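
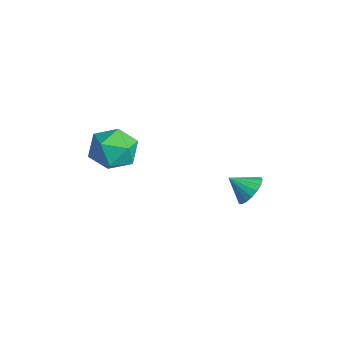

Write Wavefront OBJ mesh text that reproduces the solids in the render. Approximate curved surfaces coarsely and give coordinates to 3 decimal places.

v 4.209 1.836 -2.615
v 4.691 2.116 -1.92
v 3.611 1.004 -1.865
v 4.374 2.353 -1.909
v 4.024 2.488 -2.037
v 3.712 2.494 -2.28
v 3.497 2.37 -2.589
v 3.424 2.14 -2.903
v 3.506 1.85 -3.16
v 3.727 1.557 -3.309
v 4.044 1.32 -3.32
v 4.393 1.185 -3.192
v 4.706 1.179 -2.949
v 4.921 1.303 -2.64
v 4.994 1.533 -2.326
v 4.912 1.823 -2.069
v 1.465 -3.186 -0.322
v 1.927 -2.743 0.765
v 1.753 -5.097 0.335
v 2.215 -4.654 1.422
v 0.99 -4.514 1.154
v 0.812 -3.333 0.748
v 2.868 -4.507 0.352
v 2.69 -3.326 -0.054
v 2.794 -3.559 1.182
v 1.634 -3.563 1.677
v 2.046 -4.277 -0.577
v 0.886 -4.281 -0.082
f 2 1 4
f 2 4 3
f 4 1 5
f 4 5 3
f 5 1 6
f 5 6 3
f 6 1 7
f 6 7 3
f 7 1 8
f 7 8 3
f 8 1 9
f 8 9 3
f 9 1 10
f 9 10 3
f 10 1 11
f 10 11 3
f 11 1 12
f 11 12 3
f 12 1 13
f 12 13 3
f 13 1 14
f 13 14 3
f 14 1 15
f 14 15 3
f 15 1 16
f 15 16 3
f 16 1 2
f 16 2 3
f 17 28 22
f 17 22 18
f 17 18 24
f 17 24 27
f 17 27 28
f 18 22 26
f 22 28 21
f 28 27 19
f 27 24 23
f 24 18 25
f 20 26 21
f 20 21 19
f 20 19 23
f 20 23 25
f 20 25 26
f 21 26 22
f 19 21 28
f 23 19 27
f 25 23 24
f 26 25 18



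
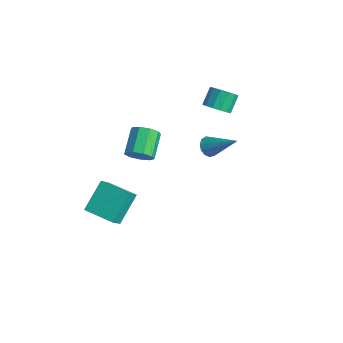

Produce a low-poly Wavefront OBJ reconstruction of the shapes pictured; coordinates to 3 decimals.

v -1.155 -2.067 1.832
v -0.59 -1.74 2.083
v -1.419 -0.886 2.839
v -1.985 -1.213 2.588
v -0.737 -1.527 1.681
v -1.566 -0.673 2.437
v -1.08 -1.566 1.349
v -1.909 -0.712 2.105
v -1.458 -1.84 1.243
v -2.287 -0.986 1.999
v -1.695 -2.22 1.413
v -2.524 -1.366 2.169
v -1.679 -2.528 1.779
v -2.508 -1.674 2.535
v -1.418 -2.621 2.17
v -2.247 -1.767 2.926
v -1.034 -2.454 2.402
v -1.864 -1.6 3.158
v -0.707 -2.106 2.368
v -1.536 -1.252 3.124
v -4.025 -3.014 -4.135
v -3.67 -3.589 -3.439
v -4.488 -1.82 -2.913
v -4.133 -2.395 -2.217
v -2.587 -2.305 -4.283
v -2.232 -2.88 -3.587
v -3.05 -1.111 -3.061
v -2.695 -1.686 -2.365
v -0.05 0.928 1.921
v 0.283 1.009 1.478
v 1.25 1.572 3.019
v 0.119 1.276 1.516
v -0.099 1.433 1.682
v -0.301 1.429 1.924
v -0.424 1.266 2.165
v -0.428 0.996 2.328
v -0.313 0.705 2.362
v -0.114 0.484 2.256
v 0.105 0.404 2.043
v 0.275 0.491 1.792
v 0.341 0.717 1.581
v -2.218 2.747 2.188
v -1.673 3.17 2.072
v -1.997 3.797 2.836
v -2.542 3.373 2.952
v -1.966 3.3 1.841
v -2.29 3.927 2.605
v -2.339 3.254 1.721
v -2.663 3.881 2.485
v -2.673 3.047 1.749
v -2.997 3.673 2.513
v -2.863 2.744 1.916
v -3.187 3.371 2.68
v -2.848 2.443 2.17
v -3.172 3.069 2.934
v -2.633 2.238 2.429
v -2.957 2.864 3.193
v -2.286 2.194 2.612
v -2.611 2.821 3.376
v -1.918 2.326 2.66
v -2.242 2.953 3.424
v -1.645 2.592 2.558
v -1.969 3.218 3.322
v -1.553 2.906 2.339
v -1.877 3.533 3.103
f 2 1 5
f 2 5 3
f 3 5 6
f 3 6 4
f 5 1 7
f 5 7 6
f 6 7 8
f 6 8 4
f 7 1 9
f 7 9 8
f 8 9 10
f 8 10 4
f 9 1 11
f 9 11 10
f 10 11 12
f 10 12 4
f 11 1 13
f 11 13 12
f 12 13 14
f 12 14 4
f 13 1 15
f 13 15 14
f 14 15 16
f 14 16 4
f 15 1 17
f 15 17 16
f 16 17 18
f 16 18 4
f 17 1 19
f 17 19 18
f 18 19 20
f 18 20 4
f 19 1 2
f 19 2 20
f 20 2 3
f 20 3 4
f 22 24 21
f 25 22 21
f 21 24 23
f 23 25 21
f 22 28 24
f 26 22 25
f 26 28 22
f 24 28 23
f 27 25 23
f 23 28 27
f 27 26 25
f 28 26 27
f 30 29 32
f 30 32 31
f 32 29 33
f 32 33 31
f 33 29 34
f 33 34 31
f 34 29 35
f 34 35 31
f 35 29 36
f 35 36 31
f 36 29 37
f 36 37 31
f 37 29 38
f 37 38 31
f 38 29 39
f 38 39 31
f 39 29 40
f 39 40 31
f 40 29 41
f 40 41 31
f 41 29 30
f 41 30 31
f 43 42 46
f 43 46 44
f 44 46 47
f 44 47 45
f 46 42 48
f 46 48 47
f 47 48 49
f 47 49 45
f 48 42 50
f 48 50 49
f 49 50 51
f 49 51 45
f 50 42 52
f 50 52 51
f 51 52 53
f 51 53 45
f 52 42 54
f 52 54 53
f 53 54 55
f 53 55 45
f 54 42 56
f 54 56 55
f 55 56 57
f 55 57 45
f 56 42 58
f 56 58 57
f 57 58 59
f 57 59 45
f 58 42 60
f 58 60 59
f 59 60 61
f 59 61 45
f 60 42 62
f 60 62 61
f 61 62 63
f 61 63 45
f 62 42 64
f 62 64 63
f 63 64 65
f 63 65 45
f 64 42 43
f 64 43 65
f 65 43 44
f 65 44 45



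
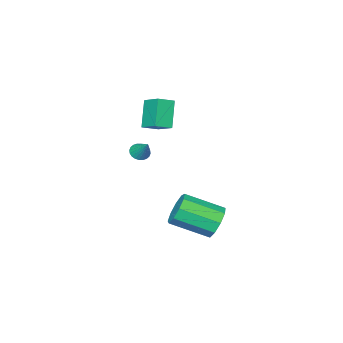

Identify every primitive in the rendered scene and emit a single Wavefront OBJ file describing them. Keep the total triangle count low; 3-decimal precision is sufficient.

v 1.19 2.72 -3.507
v 1.852 2.924 -4.128
v 3.092 1.504 -3.274
v 2.43 1.3 -2.653
v 1.917 3.291 -3.613
v 3.156 1.871 -2.758
v 1.642 3.391 -3.048
v 2.881 1.97 -2.193
v 1.155 3.177 -2.698
v 2.395 1.756 -1.843
v 0.685 2.749 -2.727
v 1.925 1.329 -1.872
v 0.451 2.308 -3.121
v 1.691 0.888 -2.266
v 0.563 2.06 -3.696
v 1.803 0.639 -2.841
v 0.968 2.12 -4.183
v 2.208 0.7 -3.328
v 1.477 2.462 -4.353
v 2.717 1.041 -3.499
v 1.703 -1.902 -0.456
v 2.208 -1.923 -0.575
v 1.957 -1.078 0.476
v 2.146 -1.771 -0.693
v 2.017 -1.638 -0.775
v 1.839 -1.545 -0.809
v 1.641 -1.506 -0.789
v 1.452 -1.528 -0.718
v 1.302 -1.607 -0.607
v 1.212 -1.73 -0.473
v 1.197 -1.88 -0.337
v 1.259 -2.033 -0.219
v 1.388 -2.166 -0.137
v 1.566 -2.259 -0.104
v 1.764 -2.297 -0.124
v 1.953 -2.275 -0.195
v 2.103 -2.197 -0.306
v 2.193 -2.073 -0.439
v -1.853 -4.208 0.756
v -1.001 -4.49 1.097
v -1.709 -3.091 1.322
v -0.857 -3.373 1.662
v -1.103 -3.607 -0.622
v -0.251 -3.889 -0.282
v -0.959 -2.49 -0.057
v -0.107 -2.772 0.284
f 2 1 5
f 2 5 3
f 3 5 6
f 3 6 4
f 5 1 7
f 5 7 6
f 6 7 8
f 6 8 4
f 7 1 9
f 7 9 8
f 8 9 10
f 8 10 4
f 9 1 11
f 9 11 10
f 10 11 12
f 10 12 4
f 11 1 13
f 11 13 12
f 12 13 14
f 12 14 4
f 13 1 15
f 13 15 14
f 14 15 16
f 14 16 4
f 15 1 17
f 15 17 16
f 16 17 18
f 16 18 4
f 17 1 19
f 17 19 18
f 18 19 20
f 18 20 4
f 19 1 2
f 19 2 20
f 20 2 3
f 20 3 4
f 22 21 24
f 22 24 23
f 24 21 25
f 24 25 23
f 25 21 26
f 25 26 23
f 26 21 27
f 26 27 23
f 27 21 28
f 27 28 23
f 28 21 29
f 28 29 23
f 29 21 30
f 29 30 23
f 30 21 31
f 30 31 23
f 31 21 32
f 31 32 23
f 32 21 33
f 32 33 23
f 33 21 34
f 33 34 23
f 34 21 35
f 34 35 23
f 35 21 36
f 35 36 23
f 36 21 37
f 36 37 23
f 37 21 38
f 37 38 23
f 38 21 22
f 38 22 23
f 40 42 39
f 43 40 39
f 39 42 41
f 41 43 39
f 40 46 42
f 44 40 43
f 44 46 40
f 42 46 41
f 45 43 41
f 41 46 45
f 45 44 43
f 46 44 45



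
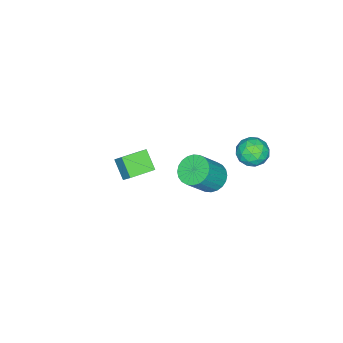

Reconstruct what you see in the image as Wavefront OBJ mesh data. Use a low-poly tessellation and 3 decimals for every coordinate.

v 1.569 2.653 0.867
v 2.338 3.114 0.401
v 3.579 2.689 2.028
v 2.811 2.227 2.493
v 2.178 3.414 0.601
v 3.419 2.988 2.228
v 1.926 3.597 0.842
v 3.167 3.172 2.469
v 1.619 3.637 1.086
v 2.86 3.212 2.713
v 1.305 3.527 1.297
v 2.546 3.102 2.924
v 1.031 3.284 1.442
v 2.272 2.859 3.069
v 0.839 2.945 1.5
v 2.08 2.519 3.127
v 0.758 2.561 1.461
v 2 2.136 3.088
v 0.801 2.191 1.332
v 2.042 1.766 2.959
v 0.961 1.892 1.132
v 2.202 1.466 2.759
v 1.213 1.708 0.891
v 2.454 1.283 2.518
v 1.52 1.668 0.647
v 2.761 1.243 2.274
v 1.834 1.778 0.436
v 3.075 1.353 2.063
v 2.108 2.021 0.291
v 3.349 1.596 1.918
v 2.3 2.361 0.233
v 3.541 1.935 1.86
v 2.38 2.744 0.272
v 3.622 2.319 1.899
v -0.144 -5.067 -3.589
v 0.177 -4.323 -2.624
v -1.628 -4.287 -3.697
v -1.307 -3.543 -2.732
v 0.447 -4.077 -4.548
v 0.768 -3.333 -3.583
v -1.037 -3.297 -4.656
v -0.716 -2.553 -3.691
v -1.626 4.157 1.877
v -0.748 4.302 1.338
v -2.052 2.898 0.842
v -1.174 3.043 0.303
v -1.134 2.664 1.272
v -0.87 3.442 1.911
v -1.93 3.758 0.269
v -1.666 4.536 0.908
v -0.935 4.056 0.344
v -0.443 3.38 0.964
v -2.357 3.82 1.216
v -1.865 3.144 1.836
v -1.15 4.34 1.698
v -1.65 2.86 0.482
v -1.627 2.637 1.051
v -1.11 2.723 0.734
v -1.222 3.834 2.035
v -0.705 3.92 1.719
v -0.932 2.957 1.68
v -2.095 3.28 0.461
v -1.578 3.366 0.145
v -1.69 4.477 1.446
v -1.173 4.563 1.129
v -1.868 4.243 0.5
v -0.743 4.281 0.797
v -0.994 3.541 0.189
v -1.438 3.961 0.169
v -1.283 4.418 0.545
v -0.454 3.883 1.162
v -0.705 3.143 0.554
v -0.681 2.92 1.123
v -0.526 3.377 1.499
v -0.564 3.738 0.578
v -2.095 4.057 1.626
v -2.346 3.317 1.018
v -2.274 3.823 0.681
v -2.119 4.28 1.057
v -1.806 3.659 1.991
v -2.057 2.919 1.383
v -1.517 2.782 1.635
v -1.362 3.239 2.011
v -2.236 3.462 1.602
f 2 1 5
f 2 5 3
f 3 5 6
f 3 6 4
f 5 1 7
f 5 7 6
f 6 7 8
f 6 8 4
f 7 1 9
f 7 9 8
f 8 9 10
f 8 10 4
f 9 1 11
f 9 11 10
f 10 11 12
f 10 12 4
f 11 1 13
f 11 13 12
f 12 13 14
f 12 14 4
f 13 1 15
f 13 15 14
f 14 15 16
f 14 16 4
f 15 1 17
f 15 17 16
f 16 17 18
f 16 18 4
f 17 1 19
f 17 19 18
f 18 19 20
f 18 20 4
f 19 1 21
f 19 21 20
f 20 21 22
f 20 22 4
f 21 1 23
f 21 23 22
f 22 23 24
f 22 24 4
f 23 1 25
f 23 25 24
f 24 25 26
f 24 26 4
f 25 1 27
f 25 27 26
f 26 27 28
f 26 28 4
f 27 1 29
f 27 29 28
f 28 29 30
f 28 30 4
f 29 1 31
f 29 31 30
f 30 31 32
f 30 32 4
f 31 1 33
f 31 33 32
f 32 33 34
f 32 34 4
f 33 1 2
f 33 2 34
f 34 2 3
f 34 3 4
f 36 38 35
f 39 36 35
f 35 38 37
f 37 39 35
f 36 42 38
f 40 36 39
f 40 42 36
f 38 42 37
f 41 39 37
f 37 42 41
f 41 40 39
f 42 40 41
f 43 80 59
f 80 54 83
f 59 83 48
f 80 83 59
f 43 59 55
f 59 48 60
f 55 60 44
f 59 60 55
f 43 55 64
f 55 44 65
f 64 65 50
f 55 65 64
f 43 64 76
f 64 50 79
f 76 79 53
f 64 79 76
f 43 76 80
f 76 53 84
f 80 84 54
f 76 84 80
f 44 60 71
f 60 48 74
f 71 74 52
f 60 74 71
f 48 83 61
f 83 54 82
f 61 82 47
f 83 82 61
f 54 84 81
f 84 53 77
f 81 77 45
f 84 77 81
f 53 79 78
f 79 50 66
f 78 66 49
f 79 66 78
f 50 65 70
f 65 44 67
f 70 67 51
f 65 67 70
f 46 72 58
f 72 52 73
f 58 73 47
f 72 73 58
f 46 58 56
f 58 47 57
f 56 57 45
f 58 57 56
f 46 56 63
f 56 45 62
f 63 62 49
f 56 62 63
f 46 63 68
f 63 49 69
f 68 69 51
f 63 69 68
f 46 68 72
f 68 51 75
f 72 75 52
f 68 75 72
f 47 73 61
f 73 52 74
f 61 74 48
f 73 74 61
f 45 57 81
f 57 47 82
f 81 82 54
f 57 82 81
f 49 62 78
f 62 45 77
f 78 77 53
f 62 77 78
f 51 69 70
f 69 49 66
f 70 66 50
f 69 66 70
f 52 75 71
f 75 51 67
f 71 67 44
f 75 67 71



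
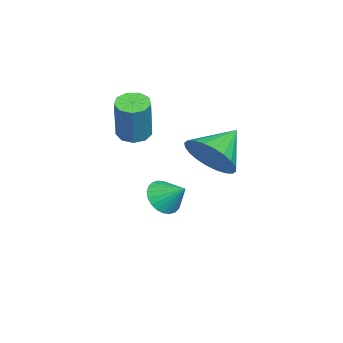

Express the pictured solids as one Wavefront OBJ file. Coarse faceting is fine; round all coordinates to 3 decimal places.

v -2.633 -3.54 0.881
v -2.294 -3.072 0.721
v -1.687 -2.952 2.358
v -2.027 -3.42 2.519
v -2.662 -2.941 0.848
v -2.055 -2.822 2.485
v -3.016 -3.091 0.991
v -2.409 -2.971 2.628
v -3.192 -3.45 1.082
v -2.585 -3.331 2.719
v -3.106 -3.852 1.079
v -2.499 -3.732 2.716
v -2.799 -4.107 0.984
v -2.192 -3.988 2.621
v -2.415 -4.097 0.841
v -1.808 -3.978 2.478
v -2.133 -3.826 0.717
v -1.526 -3.707 2.354
v -2.085 -3.421 0.669
v -1.478 -3.302 2.306
v -2.643 -2.55 -2.042
v -2.058 -2.439 -2.464
v -2.317 -1.75 -1.378
v -2.248 -2.262 -2.584
v -2.497 -2.13 -2.621
v -2.769 -2.062 -2.569
v -3.021 -2.068 -2.438
v -3.216 -2.147 -2.246
v -3.324 -2.288 -2.023
v -3.328 -2.469 -1.803
v -3.228 -2.662 -1.619
v -3.039 -2.838 -1.5
v -2.789 -2.971 -1.463
v -2.517 -3.039 -1.514
v -2.265 -3.033 -1.646
v -2.07 -2.953 -1.837
v -1.962 -2.812 -2.06
v -1.958 -2.632 -2.28
v -0.238 -0.507 1.249
v 0.329 0.27 1.435
v -1.322 0.107 1.991
v 0.164 0.375 1.106
v -0.063 0.346 0.8
v -0.316 0.188 0.561
v -0.557 -0.077 0.428
v -0.75 -0.407 0.419
v -0.865 -0.752 0.537
v -0.885 -1.06 0.763
v -0.806 -1.284 1.063
v -0.64 -1.389 1.391
v -0.414 -1.36 1.698
v -0.16 -1.201 1.936
v 0.081 -0.937 2.07
v 0.274 -0.606 2.078
v 0.389 -0.261 1.961
v 0.408 0.047 1.735
f 2 1 5
f 2 5 3
f 3 5 6
f 3 6 4
f 5 1 7
f 5 7 6
f 6 7 8
f 6 8 4
f 7 1 9
f 7 9 8
f 8 9 10
f 8 10 4
f 9 1 11
f 9 11 10
f 10 11 12
f 10 12 4
f 11 1 13
f 11 13 12
f 12 13 14
f 12 14 4
f 13 1 15
f 13 15 14
f 14 15 16
f 14 16 4
f 15 1 17
f 15 17 16
f 16 17 18
f 16 18 4
f 17 1 19
f 17 19 18
f 18 19 20
f 18 20 4
f 19 1 2
f 19 2 20
f 20 2 3
f 20 3 4
f 22 21 24
f 22 24 23
f 24 21 25
f 24 25 23
f 25 21 26
f 25 26 23
f 26 21 27
f 26 27 23
f 27 21 28
f 27 28 23
f 28 21 29
f 28 29 23
f 29 21 30
f 29 30 23
f 30 21 31
f 30 31 23
f 31 21 32
f 31 32 23
f 32 21 33
f 32 33 23
f 33 21 34
f 33 34 23
f 34 21 35
f 34 35 23
f 35 21 36
f 35 36 23
f 36 21 37
f 36 37 23
f 37 21 38
f 37 38 23
f 38 21 22
f 38 22 23
f 40 39 42
f 40 42 41
f 42 39 43
f 42 43 41
f 43 39 44
f 43 44 41
f 44 39 45
f 44 45 41
f 45 39 46
f 45 46 41
f 46 39 47
f 46 47 41
f 47 39 48
f 47 48 41
f 48 39 49
f 48 49 41
f 49 39 50
f 49 50 41
f 50 39 51
f 50 51 41
f 51 39 52
f 51 52 41
f 52 39 53
f 52 53 41
f 53 39 54
f 53 54 41
f 54 39 55
f 54 55 41
f 55 39 56
f 55 56 41
f 56 39 40
f 56 40 41



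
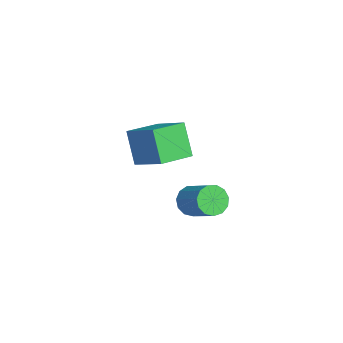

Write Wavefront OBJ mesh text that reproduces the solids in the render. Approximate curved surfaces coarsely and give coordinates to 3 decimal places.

v 0.235 0.506 -1.859
v -0.522 0.31 -0.474
v -0.561 1.812 -2.109
v -1.318 1.616 -0.724
v 1.378 1.344 -1.116
v 0.621 1.148 0.269
v 0.582 2.65 -1.366
v -0.175 2.454 0.019
v 3.345 2.176 -1.846
v 3.794 1.812 -2.206
v 4.843 2.38 -1.473
v 4.395 2.744 -1.114
v 3.746 2.142 -2.394
v 4.795 2.711 -1.662
v 3.572 2.483 -2.409
v 4.621 3.051 -1.677
v 3.326 2.726 -2.245
v 4.375 3.295 -1.513
v 3.085 2.795 -1.954
v 4.135 3.363 -1.222
v 2.928 2.667 -1.629
v 3.977 3.235 -0.897
v 2.903 2.383 -1.373
v 3.952 2.952 -0.641
v 3.019 2.033 -1.267
v 4.068 2.602 -0.535
v 3.238 1.729 -1.345
v 4.287 2.298 -0.613
v 3.491 1.566 -1.582
v 4.54 2.135 -0.85
v 3.698 1.597 -1.903
v 4.748 2.166 -1.171
f 2 4 1
f 5 2 1
f 1 4 3
f 3 5 1
f 2 8 4
f 6 2 5
f 6 8 2
f 4 8 3
f 7 5 3
f 3 8 7
f 7 6 5
f 8 6 7
f 10 9 13
f 10 13 11
f 11 13 14
f 11 14 12
f 13 9 15
f 13 15 14
f 14 15 16
f 14 16 12
f 15 9 17
f 15 17 16
f 16 17 18
f 16 18 12
f 17 9 19
f 17 19 18
f 18 19 20
f 18 20 12
f 19 9 21
f 19 21 20
f 20 21 22
f 20 22 12
f 21 9 23
f 21 23 22
f 22 23 24
f 22 24 12
f 23 9 25
f 23 25 24
f 24 25 26
f 24 26 12
f 25 9 27
f 25 27 26
f 26 27 28
f 26 28 12
f 27 9 29
f 27 29 28
f 28 29 30
f 28 30 12
f 29 9 31
f 29 31 30
f 30 31 32
f 30 32 12
f 31 9 10
f 31 10 32
f 32 10 11
f 32 11 12



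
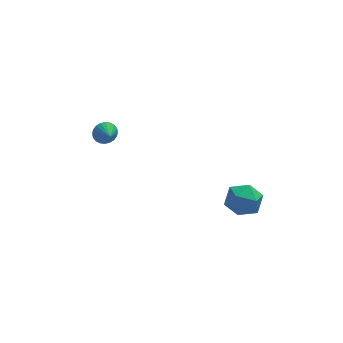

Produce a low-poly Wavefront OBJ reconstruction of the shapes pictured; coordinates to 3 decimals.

v -2.999 4.242 -1.286
v -2.345 4.209 -1.651
v -2.781 3.318 -0.814
v -2.267 4.352 -1.408
v -2.301 4.478 -1.146
v -2.441 4.568 -0.905
v -2.666 4.608 -0.722
v -2.941 4.593 -0.625
v -3.226 4.524 -0.629
v -3.475 4.412 -0.733
v -3.653 4.275 -0.92
v -3.73 4.132 -1.164
v -3.697 4.006 -1.426
v -3.557 3.916 -1.667
v -3.332 3.876 -1.849
v -3.056 3.891 -1.946
v -2.772 3.96 -1.943
v -2.522 4.072 -1.839
v 4.204 -3.057 -1.523
v 4.762 -3.333 -0.561
v 2.618 -3.667 -0.779
v 3.176 -3.943 0.183
v 3.034 -2.841 -0.101
v 4.014 -2.465 -0.561
v 3.366 -4.535 -0.779
v 4.346 -4.159 -1.239
v 4.244 -4.246 -0.101
v 4.038 -3.2 0.318
v 3.342 -3.8 -1.658
v 3.136 -2.754 -1.239
f 2 1 4
f 2 4 3
f 4 1 5
f 4 5 3
f 5 1 6
f 5 6 3
f 6 1 7
f 6 7 3
f 7 1 8
f 7 8 3
f 8 1 9
f 8 9 3
f 9 1 10
f 9 10 3
f 10 1 11
f 10 11 3
f 11 1 12
f 11 12 3
f 12 1 13
f 12 13 3
f 13 1 14
f 13 14 3
f 14 1 15
f 14 15 3
f 15 1 16
f 15 16 3
f 16 1 17
f 16 17 3
f 17 1 18
f 17 18 3
f 18 1 2
f 18 2 3
f 19 30 24
f 19 24 20
f 19 20 26
f 19 26 29
f 19 29 30
f 20 24 28
f 24 30 23
f 30 29 21
f 29 26 25
f 26 20 27
f 22 28 23
f 22 23 21
f 22 21 25
f 22 25 27
f 22 27 28
f 23 28 24
f 21 23 30
f 25 21 29
f 27 25 26
f 28 27 20



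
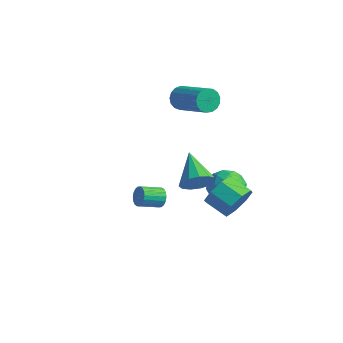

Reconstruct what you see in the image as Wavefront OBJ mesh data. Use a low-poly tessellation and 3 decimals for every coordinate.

v 1.632 1.115 -2.284
v 2.021 0.835 -1.522
v 0.208 1.985 -1.236
v 2.222 1.289 -1.626
v 2.235 1.687 -1.939
v 2.057 1.905 -2.361
v 1.744 1.871 -2.759
v 1.396 1.598 -3.006
v 1.122 1.171 -3.023
v 1.011 0.727 -2.806
v 1.096 0.406 -2.423
v 1.352 0.31 -1.996
v 1.697 0.47 -1.66
v 1.634 3.011 -2.706
v 2.33 2.865 -1.975
v 2.33 1.815 -3.605
v 3.026 1.669 -2.874
v 2.052 1.414 -2.71
v 1.622 2.153 -2.154
v 3.038 2.527 -3.426
v 2.608 3.266 -2.87
v 3.197 2.566 -2.419
v 2.588 1.879 -1.977
v 2.072 2.801 -3.603
v 1.463 2.114 -3.161
v 1.921 3.043 -2.261
v 2.739 1.637 -3.319
v 2.167 1.487 -3.222
v 2.576 1.402 -2.792
v 1.505 2.625 -2.367
v 1.914 2.539 -1.937
v 1.75 1.686 -2.369
v 2.746 2.141 -3.643
v 3.155 2.055 -3.213
v 2.084 3.278 -2.788
v 2.493 3.193 -2.358
v 2.91 2.994 -3.211
v 2.84 2.782 -2.093
v 3.249 2.079 -2.621
v 3.256 2.583 -2.946
v 3.003 3.017 -2.619
v 2.482 2.378 -1.833
v 2.891 1.675 -2.361
v 2.318 1.525 -2.265
v 2.065 1.959 -1.938
v 2.992 2.202 -2.094
v 1.769 3.005 -3.219
v 2.178 2.302 -3.747
v 2.595 2.721 -3.642
v 2.342 3.155 -3.315
v 1.411 2.601 -2.959
v 1.82 1.898 -3.487
v 1.657 1.663 -2.961
v 1.404 2.097 -2.634
v 1.668 2.478 -3.486
v 3.519 -3.164 -0.217
v 3.812 -3.119 0.234
v 3.415 -4.07 0.589
v 3.121 -4.116 0.137
v 3.606 -3.01 0.293
v 3.208 -3.962 0.648
v 3.382 -2.933 0.251
v 2.985 -3.884 0.606
v 3.186 -2.901 0.116
v 2.788 -3.852 0.471
v 3.055 -2.921 -0.085
v 2.658 -3.872 0.27
v 3.016 -2.99 -0.312
v 2.619 -3.941 0.043
v 3.077 -3.093 -0.52
v 2.68 -4.044 -0.165
v 3.225 -3.21 -0.669
v 2.828 -4.161 -0.314
v 3.432 -3.318 -0.728
v 3.034 -4.27 -0.373
v 3.655 -3.396 -0.686
v 3.258 -4.347 -0.331
v 3.852 -3.428 -0.551
v 3.454 -4.379 -0.196
v 3.982 -3.408 -0.35
v 3.585 -4.359 0.005
v 4.021 -3.339 -0.123
v 3.624 -4.29 0.232
v 3.96 -3.236 0.085
v 3.563 -4.187 0.44
v 4.39 0.976 -2.27
v 4.684 1.462 -1.459
v 3.564 1.27 -0.939
v 3.27 0.784 -1.75
v 4.367 1.92 -1.973
v 3.247 1.728 -1.452
v 4.063 1.825 -2.661
v 2.943 1.633 -2.14
v 3.951 1.233 -3.12
v 2.831 1.041 -2.599
v 4.096 0.49 -3.081
v 2.976 0.298 -2.561
v 4.413 0.032 -2.568
v 3.293 -0.16 -2.047
v 4.717 0.127 -1.88
v 3.597 -0.065 -1.359
v 4.829 0.719 -1.421
v 3.709 0.527 -0.9
v -0.819 2.516 1.875
v -0.621 2.19 1.276
v 1.298 2.018 2.007
v 1.099 2.344 2.605
v -0.566 2.519 1.211
v 1.352 2.347 1.942
v -0.57 2.848 1.299
v 1.348 2.675 2.029
v -0.631 3.1 1.518
v 1.288 2.928 2.248
v -0.735 3.219 1.819
v 1.184 3.046 2.549
v -0.858 3.177 2.133
v 1.061 3.004 2.863
v -0.972 2.983 2.387
v 0.946 2.811 3.118
v -1.052 2.683 2.525
v 0.867 2.51 3.255
v -1.078 2.344 2.513
v 0.841 2.171 3.244
v -1.045 2.045 2.356
v 0.874 1.872 3.086
v -0.96 1.854 2.088
v 0.959 1.681 2.818
v -0.843 1.814 1.771
v 1.076 1.642 2.501
v -0.72 1.936 1.478
v 1.198 1.763 2.209
f 2 1 4
f 2 4 3
f 4 1 5
f 4 5 3
f 5 1 6
f 5 6 3
f 6 1 7
f 6 7 3
f 7 1 8
f 7 8 3
f 8 1 9
f 8 9 3
f 9 1 10
f 9 10 3
f 10 1 11
f 10 11 3
f 11 1 12
f 11 12 3
f 12 1 13
f 12 13 3
f 13 1 2
f 13 2 3
f 14 51 30
f 51 25 54
f 30 54 19
f 51 54 30
f 14 30 26
f 30 19 31
f 26 31 15
f 30 31 26
f 14 26 35
f 26 15 36
f 35 36 21
f 26 36 35
f 14 35 47
f 35 21 50
f 47 50 24
f 35 50 47
f 14 47 51
f 47 24 55
f 51 55 25
f 47 55 51
f 15 31 42
f 31 19 45
f 42 45 23
f 31 45 42
f 19 54 32
f 54 25 53
f 32 53 18
f 54 53 32
f 25 55 52
f 55 24 48
f 52 48 16
f 55 48 52
f 24 50 49
f 50 21 37
f 49 37 20
f 50 37 49
f 21 36 41
f 36 15 38
f 41 38 22
f 36 38 41
f 17 43 29
f 43 23 44
f 29 44 18
f 43 44 29
f 17 29 27
f 29 18 28
f 27 28 16
f 29 28 27
f 17 27 34
f 27 16 33
f 34 33 20
f 27 33 34
f 17 34 39
f 34 20 40
f 39 40 22
f 34 40 39
f 17 39 43
f 39 22 46
f 43 46 23
f 39 46 43
f 18 44 32
f 44 23 45
f 32 45 19
f 44 45 32
f 16 28 52
f 28 18 53
f 52 53 25
f 28 53 52
f 20 33 49
f 33 16 48
f 49 48 24
f 33 48 49
f 22 40 41
f 40 20 37
f 41 37 21
f 40 37 41
f 23 46 42
f 46 22 38
f 42 38 15
f 46 38 42
f 57 56 60
f 57 60 58
f 58 60 61
f 58 61 59
f 60 56 62
f 60 62 61
f 61 62 63
f 61 63 59
f 62 56 64
f 62 64 63
f 63 64 65
f 63 65 59
f 64 56 66
f 64 66 65
f 65 66 67
f 65 67 59
f 66 56 68
f 66 68 67
f 67 68 69
f 67 69 59
f 68 56 70
f 68 70 69
f 69 70 71
f 69 71 59
f 70 56 72
f 70 72 71
f 71 72 73
f 71 73 59
f 72 56 74
f 72 74 73
f 73 74 75
f 73 75 59
f 74 56 76
f 74 76 75
f 75 76 77
f 75 77 59
f 76 56 78
f 76 78 77
f 77 78 79
f 77 79 59
f 78 56 80
f 78 80 79
f 79 80 81
f 79 81 59
f 80 56 82
f 80 82 81
f 81 82 83
f 81 83 59
f 82 56 84
f 82 84 83
f 83 84 85
f 83 85 59
f 84 56 57
f 84 57 85
f 85 57 58
f 85 58 59
f 87 86 90
f 87 90 88
f 88 90 91
f 88 91 89
f 90 86 92
f 90 92 91
f 91 92 93
f 91 93 89
f 92 86 94
f 92 94 93
f 93 94 95
f 93 95 89
f 94 86 96
f 94 96 95
f 95 96 97
f 95 97 89
f 96 86 98
f 96 98 97
f 97 98 99
f 97 99 89
f 98 86 100
f 98 100 99
f 99 100 101
f 99 101 89
f 100 86 102
f 100 102 101
f 101 102 103
f 101 103 89
f 102 86 87
f 102 87 103
f 103 87 88
f 103 88 89
f 105 104 108
f 105 108 106
f 106 108 109
f 106 109 107
f 108 104 110
f 108 110 109
f 109 110 111
f 109 111 107
f 110 104 112
f 110 112 111
f 111 112 113
f 111 113 107
f 112 104 114
f 112 114 113
f 113 114 115
f 113 115 107
f 114 104 116
f 114 116 115
f 115 116 117
f 115 117 107
f 116 104 118
f 116 118 117
f 117 118 119
f 117 119 107
f 118 104 120
f 118 120 119
f 119 120 121
f 119 121 107
f 120 104 122
f 120 122 121
f 121 122 123
f 121 123 107
f 122 104 124
f 122 124 123
f 123 124 125
f 123 125 107
f 124 104 126
f 124 126 125
f 125 126 127
f 125 127 107
f 126 104 128
f 126 128 127
f 127 128 129
f 127 129 107
f 128 104 130
f 128 130 129
f 129 130 131
f 129 131 107
f 130 104 105
f 130 105 131
f 131 105 106
f 131 106 107



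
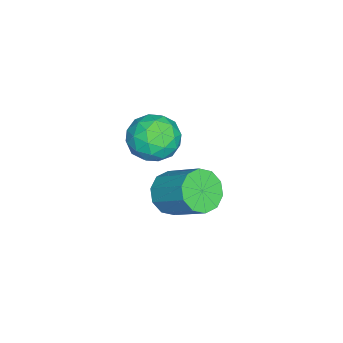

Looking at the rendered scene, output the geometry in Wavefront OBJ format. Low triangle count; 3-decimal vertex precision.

v -1.791 3.179 -4.403
v -1.158 3.474 -5.132
v -0.456 4.896 -3.947
v -1.089 4.601 -3.217
v -1.691 3.793 -5.198
v -0.988 5.215 -4.013
v -2.262 3.877 -4.961
v -1.559 5.299 -3.776
v -2.653 3.694 -4.51
v -1.951 5.116 -3.325
v -2.715 3.315 -4.018
v -2.013 4.737 -2.833
v -2.424 2.884 -3.673
v -1.722 4.306 -2.488
v -1.892 2.565 -3.607
v -1.189 3.987 -2.422
v -1.321 2.481 -3.844
v -0.618 3.903 -2.659
v -0.929 2.664 -4.295
v -0.227 4.086 -3.11
v -0.867 3.043 -4.787
v -0.165 4.465 -3.602
v -0.278 3.638 -0.538
v 0.458 3.044 0.07
v -1.638 2.616 0.11
v -0.902 2.022 0.718
v -1.115 3.094 0.984
v -0.275 3.726 0.584
v -0.905 1.934 -0.404
v -0.065 2.566 -0.804
v 0.071 1.991 0.153
v -0.059 2.707 1.011
v -1.121 2.953 -0.831
v -1.251 3.669 0.027
v 0.209 3.431 -0.291
v -1.389 2.229 0.471
v -1.515 2.859 0.627
v -1.082 2.51 0.985
v -0.222 3.831 0.011
v 0.211 3.482 0.368
v -0.713 3.511 0.906
v -1.391 2.178 -0.188
v -0.958 1.829 0.169
v -0.098 3.15 -0.805
v 0.335 2.801 -0.447
v -0.467 2.149 -0.726
v 0.415 2.462 0.115
v -0.385 1.862 0.496
v -0.387 1.81 -0.163
v 0.107 2.182 -0.398
v 0.338 2.884 0.619
v -0.461 2.283 1
v -0.586 2.913 1.157
v -0.093 3.284 0.921
v 0.111 2.265 0.668
v -0.719 3.377 -0.82
v -1.518 2.776 -0.439
v -1.087 2.376 -0.741
v -0.594 2.747 -0.977
v -0.795 3.798 -0.316
v -1.595 3.198 0.065
v -1.287 3.478 0.578
v -0.793 3.85 0.343
v -1.291 3.395 -0.488
f 2 1 5
f 2 5 3
f 3 5 6
f 3 6 4
f 5 1 7
f 5 7 6
f 6 7 8
f 6 8 4
f 7 1 9
f 7 9 8
f 8 9 10
f 8 10 4
f 9 1 11
f 9 11 10
f 10 11 12
f 10 12 4
f 11 1 13
f 11 13 12
f 12 13 14
f 12 14 4
f 13 1 15
f 13 15 14
f 14 15 16
f 14 16 4
f 15 1 17
f 15 17 16
f 16 17 18
f 16 18 4
f 17 1 19
f 17 19 18
f 18 19 20
f 18 20 4
f 19 1 21
f 19 21 20
f 20 21 22
f 20 22 4
f 21 1 2
f 21 2 22
f 22 2 3
f 22 3 4
f 23 60 39
f 60 34 63
f 39 63 28
f 60 63 39
f 23 39 35
f 39 28 40
f 35 40 24
f 39 40 35
f 23 35 44
f 35 24 45
f 44 45 30
f 35 45 44
f 23 44 56
f 44 30 59
f 56 59 33
f 44 59 56
f 23 56 60
f 56 33 64
f 60 64 34
f 56 64 60
f 24 40 51
f 40 28 54
f 51 54 32
f 40 54 51
f 28 63 41
f 63 34 62
f 41 62 27
f 63 62 41
f 34 64 61
f 64 33 57
f 61 57 25
f 64 57 61
f 33 59 58
f 59 30 46
f 58 46 29
f 59 46 58
f 30 45 50
f 45 24 47
f 50 47 31
f 45 47 50
f 26 52 38
f 52 32 53
f 38 53 27
f 52 53 38
f 26 38 36
f 38 27 37
f 36 37 25
f 38 37 36
f 26 36 43
f 36 25 42
f 43 42 29
f 36 42 43
f 26 43 48
f 43 29 49
f 48 49 31
f 43 49 48
f 26 48 52
f 48 31 55
f 52 55 32
f 48 55 52
f 27 53 41
f 53 32 54
f 41 54 28
f 53 54 41
f 25 37 61
f 37 27 62
f 61 62 34
f 37 62 61
f 29 42 58
f 42 25 57
f 58 57 33
f 42 57 58
f 31 49 50
f 49 29 46
f 50 46 30
f 49 46 50
f 32 55 51
f 55 31 47
f 51 47 24
f 55 47 51



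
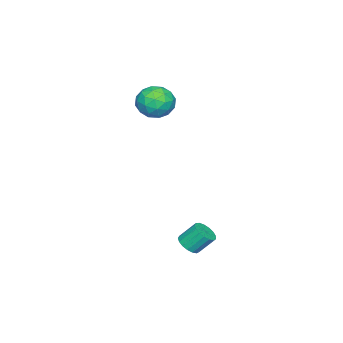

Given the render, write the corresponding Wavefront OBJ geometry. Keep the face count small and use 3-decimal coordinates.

v -2.019 -1.565 2.272
v -1.197 -1.035 2.266
v -1.443 -2.445 3.454
v -0.621 -1.915 3.448
v -1.459 -1.514 3.751
v -1.816 -0.97 3.021
v -0.824 -2.51 2.699
v -1.181 -1.966 1.969
v -0.459 -1.619 2.53
v -0.852 -1.003 3.18
v -1.788 -2.477 2.54
v -2.181 -1.861 3.19
v -1.659 -1.222 2.166
v -0.981 -2.258 3.554
v -1.474 -2.022 3.733
v -0.991 -1.71 3.729
v -2.022 -1.184 2.609
v -1.539 -0.873 2.606
v -1.693 -1.155 3.479
v -1.101 -2.607 3.114
v -0.618 -2.296 3.111
v -1.649 -1.77 1.991
v -1.166 -1.458 1.987
v -0.947 -2.325 2.241
v -0.742 -1.254 2.317
v -0.403 -1.772 3.011
v -0.523 -2.122 2.571
v -0.732 -1.802 2.142
v -0.973 -0.892 2.699
v -0.634 -1.41 3.394
v -1.127 -1.174 3.572
v -1.336 -0.854 3.143
v -0.539 -1.236 2.854
v -2.006 -2.07 2.326
v -1.667 -2.588 3.021
v -1.304 -2.626 2.577
v -1.513 -2.306 2.148
v -2.237 -1.708 2.709
v -1.898 -2.226 3.403
v -1.908 -1.678 3.578
v -2.117 -1.358 3.149
v -2.101 -2.244 2.866
v 2.784 2.002 -3.237
v 3.227 1.761 -2.894
v 2.939 2.416 -2.06
v 2.496 2.658 -2.403
v 3.357 1.986 -3.027
v 3.068 2.642 -2.192
v 3.355 2.216 -3.208
v 3.066 2.871 -2.373
v 3.223 2.396 -3.395
v 2.934 3.052 -2.56
v 2.99 2.486 -3.547
v 2.701 3.142 -2.712
v 2.71 2.465 -3.627
v 2.421 3.121 -2.792
v 2.447 2.339 -3.618
v 2.158 2.994 -2.784
v 2.262 2.135 -3.522
v 1.973 2.79 -2.688
v 2.196 1.9 -3.361
v 1.907 2.556 -2.526
v 2.265 1.689 -3.171
v 1.976 2.345 -2.337
v 2.453 1.55 -2.997
v 2.164 2.206 -2.162
v 2.717 1.514 -2.877
v 2.428 2.17 -2.043
v 2.997 1.59 -2.84
v 2.708 2.246 -2.006
f 1 38 17
f 38 12 41
f 17 41 6
f 38 41 17
f 1 17 13
f 17 6 18
f 13 18 2
f 17 18 13
f 1 13 22
f 13 2 23
f 22 23 8
f 13 23 22
f 1 22 34
f 22 8 37
f 34 37 11
f 22 37 34
f 1 34 38
f 34 11 42
f 38 42 12
f 34 42 38
f 2 18 29
f 18 6 32
f 29 32 10
f 18 32 29
f 6 41 19
f 41 12 40
f 19 40 5
f 41 40 19
f 12 42 39
f 42 11 35
f 39 35 3
f 42 35 39
f 11 37 36
f 37 8 24
f 36 24 7
f 37 24 36
f 8 23 28
f 23 2 25
f 28 25 9
f 23 25 28
f 4 30 16
f 30 10 31
f 16 31 5
f 30 31 16
f 4 16 14
f 16 5 15
f 14 15 3
f 16 15 14
f 4 14 21
f 14 3 20
f 21 20 7
f 14 20 21
f 4 21 26
f 21 7 27
f 26 27 9
f 21 27 26
f 4 26 30
f 26 9 33
f 30 33 10
f 26 33 30
f 5 31 19
f 31 10 32
f 19 32 6
f 31 32 19
f 3 15 39
f 15 5 40
f 39 40 12
f 15 40 39
f 7 20 36
f 20 3 35
f 36 35 11
f 20 35 36
f 9 27 28
f 27 7 24
f 28 24 8
f 27 24 28
f 10 33 29
f 33 9 25
f 29 25 2
f 33 25 29
f 44 43 47
f 44 47 45
f 45 47 48
f 45 48 46
f 47 43 49
f 47 49 48
f 48 49 50
f 48 50 46
f 49 43 51
f 49 51 50
f 50 51 52
f 50 52 46
f 51 43 53
f 51 53 52
f 52 53 54
f 52 54 46
f 53 43 55
f 53 55 54
f 54 55 56
f 54 56 46
f 55 43 57
f 55 57 56
f 56 57 58
f 56 58 46
f 57 43 59
f 57 59 58
f 58 59 60
f 58 60 46
f 59 43 61
f 59 61 60
f 60 61 62
f 60 62 46
f 61 43 63
f 61 63 62
f 62 63 64
f 62 64 46
f 63 43 65
f 63 65 64
f 64 65 66
f 64 66 46
f 65 43 67
f 65 67 66
f 66 67 68
f 66 68 46
f 67 43 69
f 67 69 68
f 68 69 70
f 68 70 46
f 69 43 44
f 69 44 70
f 70 44 45
f 70 45 46



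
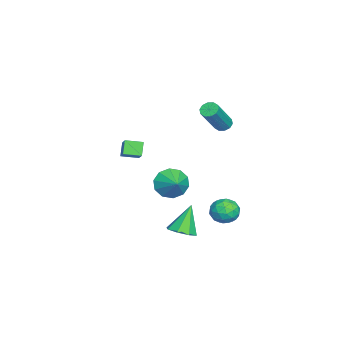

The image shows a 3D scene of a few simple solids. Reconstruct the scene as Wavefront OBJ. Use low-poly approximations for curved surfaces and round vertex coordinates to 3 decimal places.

v -3.564 -4.024 0.716
v -2.696 -3.69 1.392
v -3.806 -3.038 0.54
v -2.937 -2.705 1.216
v -2.983 -4.015 -0.036
v -2.114 -3.682 0.64
v -3.224 -3.03 -0.212
v -2.356 -2.696 0.464
v -3.537 1.562 2.721
v -3.088 1.713 2.442
v -1.834 1.13 4.139
v -2.283 0.978 4.419
v -3.2 1.983 2.616
v -1.945 1.4 4.314
v -3.44 2.092 2.831
v -2.185 1.508 4.529
v -3.717 1.998 3.004
v -2.462 1.414 4.702
v -3.926 1.738 3.069
v -2.671 1.154 4.766
v -3.986 1.41 3.001
v -2.732 0.827 4.698
v -3.875 1.14 2.826
v -2.62 0.557 4.524
v -3.635 1.032 2.611
v -2.38 0.448 4.309
v -3.358 1.126 2.438
v -2.103 0.542 4.136
v -3.149 1.386 2.374
v -1.894 0.802 4.071
v -2.996 -1.193 -1.919
v -2.393 -1.589 -2.655
v -1.944 -0.667 -1.341
v -2.578 -1.01 -2.843
v -2.923 -0.501 -2.679
v -3.296 -0.256 -2.224
v -3.554 -0.369 -1.653
v -3.598 -0.797 -1.184
v -3.413 -1.376 -0.996
v -3.068 -1.885 -1.16
v -2.695 -2.13 -1.614
v -2.437 -2.016 -2.185
v 0.248 -0.058 -3.692
v 1.016 -0.162 -3.296
v -0.548 0.338 -2.048
v 0.915 0.465 -3.496
v 0.423 0.786 -3.811
v -0.171 0.612 -4.057
v -0.52 0.045 -4.089
v -0.419 -0.582 -3.889
v 0.073 -0.902 -3.574
v 0.667 -0.728 -3.328
v -2.798 2.524 -3.595
v -1.913 2.555 -3.776
v -2.627 1.205 -2.984
v -1.742 1.236 -3.165
v -2.096 1.789 -2.543
v -2.202 2.604 -2.92
v -2.338 1.156 -3.84
v -2.444 1.971 -4.217
v -1.628 1.71 -3.927
v -1.479 2.1 -3.125
v -3.061 1.66 -3.635
v -2.912 2.05 -2.833
v -2.37 2.655 -3.739
v -2.17 1.105 -3.021
v -2.378 1.43 -2.655
v -1.857 1.448 -2.761
v -2.54 2.684 -3.236
v -2.02 2.702 -3.342
v -2.128 2.252 -2.618
v -2.52 1.058 -3.418
v -2 1.076 -3.524
v -2.683 2.312 -3.999
v -2.162 2.33 -4.105
v -2.412 1.508 -4.142
v -1.683 2.177 -3.934
v -1.583 1.402 -3.575
v -1.933 1.355 -3.972
v -1.995 1.834 -4.194
v -1.595 2.406 -3.463
v -1.494 1.631 -3.104
v -1.703 1.956 -2.738
v -1.765 2.435 -2.96
v -1.428 1.909 -3.552
v -3.046 2.129 -3.656
v -2.945 1.354 -3.297
v -2.775 1.325 -3.8
v -2.837 1.804 -4.022
v -2.957 2.358 -3.185
v -2.857 1.583 -2.826
v -2.545 1.926 -2.566
v -2.607 2.405 -2.788
v -3.112 1.851 -3.208
f 2 4 1
f 5 2 1
f 1 4 3
f 3 5 1
f 2 8 4
f 6 2 5
f 6 8 2
f 4 8 3
f 7 5 3
f 3 8 7
f 7 6 5
f 8 6 7
f 10 9 13
f 10 13 11
f 11 13 14
f 11 14 12
f 13 9 15
f 13 15 14
f 14 15 16
f 14 16 12
f 15 9 17
f 15 17 16
f 16 17 18
f 16 18 12
f 17 9 19
f 17 19 18
f 18 19 20
f 18 20 12
f 19 9 21
f 19 21 20
f 20 21 22
f 20 22 12
f 21 9 23
f 21 23 22
f 22 23 24
f 22 24 12
f 23 9 25
f 23 25 24
f 24 25 26
f 24 26 12
f 25 9 27
f 25 27 26
f 26 27 28
f 26 28 12
f 27 9 29
f 27 29 28
f 28 29 30
f 28 30 12
f 29 9 10
f 29 10 30
f 30 10 11
f 30 11 12
f 32 31 34
f 32 34 33
f 34 31 35
f 34 35 33
f 35 31 36
f 35 36 33
f 36 31 37
f 36 37 33
f 37 31 38
f 37 38 33
f 38 31 39
f 38 39 33
f 39 31 40
f 39 40 33
f 40 31 41
f 40 41 33
f 41 31 42
f 41 42 33
f 42 31 32
f 42 32 33
f 44 43 46
f 44 46 45
f 46 43 47
f 46 47 45
f 47 43 48
f 47 48 45
f 48 43 49
f 48 49 45
f 49 43 50
f 49 50 45
f 50 43 51
f 50 51 45
f 51 43 52
f 51 52 45
f 52 43 44
f 52 44 45
f 53 90 69
f 90 64 93
f 69 93 58
f 90 93 69
f 53 69 65
f 69 58 70
f 65 70 54
f 69 70 65
f 53 65 74
f 65 54 75
f 74 75 60
f 65 75 74
f 53 74 86
f 74 60 89
f 86 89 63
f 74 89 86
f 53 86 90
f 86 63 94
f 90 94 64
f 86 94 90
f 54 70 81
f 70 58 84
f 81 84 62
f 70 84 81
f 58 93 71
f 93 64 92
f 71 92 57
f 93 92 71
f 64 94 91
f 94 63 87
f 91 87 55
f 94 87 91
f 63 89 88
f 89 60 76
f 88 76 59
f 89 76 88
f 60 75 80
f 75 54 77
f 80 77 61
f 75 77 80
f 56 82 68
f 82 62 83
f 68 83 57
f 82 83 68
f 56 68 66
f 68 57 67
f 66 67 55
f 68 67 66
f 56 66 73
f 66 55 72
f 73 72 59
f 66 72 73
f 56 73 78
f 73 59 79
f 78 79 61
f 73 79 78
f 56 78 82
f 78 61 85
f 82 85 62
f 78 85 82
f 57 83 71
f 83 62 84
f 71 84 58
f 83 84 71
f 55 67 91
f 67 57 92
f 91 92 64
f 67 92 91
f 59 72 88
f 72 55 87
f 88 87 63
f 72 87 88
f 61 79 80
f 79 59 76
f 80 76 60
f 79 76 80
f 62 85 81
f 85 61 77
f 81 77 54
f 85 77 81



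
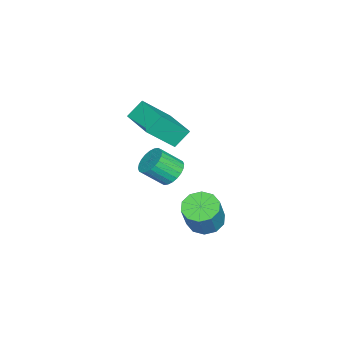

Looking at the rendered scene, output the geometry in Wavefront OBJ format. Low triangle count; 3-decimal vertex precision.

v 1.006 -1.082 1.221
v 1.513 -1.237 0.846
v 1.842 -1.993 1.604
v 1.334 -1.838 1.979
v 1.612 -1.051 0.989
v 1.941 -1.808 1.746
v 1.618 -0.87 1.166
v 1.947 -1.627 1.924
v 1.531 -0.722 1.353
v 1.86 -1.479 2.11
v 1.364 -0.628 1.519
v 1.692 -1.385 2.276
v 1.142 -0.603 1.64
v 1.471 -1.36 2.397
v 0.9 -0.651 1.697
v 1.228 -1.408 2.454
v 0.673 -0.765 1.682
v 1.002 -1.522 2.439
v 0.498 -0.927 1.596
v 0.827 -1.683 2.354
v 0.399 -1.112 1.454
v 0.728 -1.869 2.211
v 0.393 -1.293 1.276
v 0.722 -2.05 2.034
v 0.48 -1.441 1.09
v 0.809 -2.198 1.847
v 0.648 -1.535 0.924
v 0.976 -2.292 1.681
v 0.869 -1.56 0.803
v 1.198 -2.317 1.56
v 1.112 -1.512 0.746
v 1.44 -2.269 1.503
v 1.338 -1.398 0.761
v 1.667 -2.155 1.518
v -0.369 -1.577 3.385
v 0.421 -2.418 4.565
v 0.704 -0.487 3.444
v 1.494 -1.329 4.623
v 0.106 -2.011 2.757
v 0.896 -2.853 3.936
v 1.179 -0.922 2.815
v 1.969 -1.763 3.995
v 0.9 0.198 -1.267
v 1.496 -0.121 -1.591
v 2.157 -0.138 -0.356
v 1.56 0.182 -0.033
v 1.55 0.339 -1.613
v 2.211 0.322 -0.379
v 1.356 0.745 -1.504
v 2.016 0.728 -0.27
v 0.987 0.942 -1.304
v 1.648 0.926 -0.07
v 0.585 0.856 -1.09
v 1.246 0.839 0.144
v 0.303 0.518 -0.944
v 0.964 0.501 0.291
v 0.249 0.058 -0.921
v 0.91 0.041 0.313
v 0.444 -0.348 -1.03
v 1.104 -0.365 0.204
v 0.812 -0.546 -1.23
v 1.473 -0.562 0.004
v 1.214 -0.459 -1.444
v 1.875 -0.476 -0.21
f 2 1 5
f 2 5 3
f 3 5 6
f 3 6 4
f 5 1 7
f 5 7 6
f 6 7 8
f 6 8 4
f 7 1 9
f 7 9 8
f 8 9 10
f 8 10 4
f 9 1 11
f 9 11 10
f 10 11 12
f 10 12 4
f 11 1 13
f 11 13 12
f 12 13 14
f 12 14 4
f 13 1 15
f 13 15 14
f 14 15 16
f 14 16 4
f 15 1 17
f 15 17 16
f 16 17 18
f 16 18 4
f 17 1 19
f 17 19 18
f 18 19 20
f 18 20 4
f 19 1 21
f 19 21 20
f 20 21 22
f 20 22 4
f 21 1 23
f 21 23 22
f 22 23 24
f 22 24 4
f 23 1 25
f 23 25 24
f 24 25 26
f 24 26 4
f 25 1 27
f 25 27 26
f 26 27 28
f 26 28 4
f 27 1 29
f 27 29 28
f 28 29 30
f 28 30 4
f 29 1 31
f 29 31 30
f 30 31 32
f 30 32 4
f 31 1 33
f 31 33 32
f 32 33 34
f 32 34 4
f 33 1 2
f 33 2 34
f 34 2 3
f 34 3 4
f 36 38 35
f 39 36 35
f 35 38 37
f 37 39 35
f 36 42 38
f 40 36 39
f 40 42 36
f 38 42 37
f 41 39 37
f 37 42 41
f 41 40 39
f 42 40 41
f 44 43 47
f 44 47 45
f 45 47 48
f 45 48 46
f 47 43 49
f 47 49 48
f 48 49 50
f 48 50 46
f 49 43 51
f 49 51 50
f 50 51 52
f 50 52 46
f 51 43 53
f 51 53 52
f 52 53 54
f 52 54 46
f 53 43 55
f 53 55 54
f 54 55 56
f 54 56 46
f 55 43 57
f 55 57 56
f 56 57 58
f 56 58 46
f 57 43 59
f 57 59 58
f 58 59 60
f 58 60 46
f 59 43 61
f 59 61 60
f 60 61 62
f 60 62 46
f 61 43 63
f 61 63 62
f 62 63 64
f 62 64 46
f 63 43 44
f 63 44 64
f 64 44 45
f 64 45 46



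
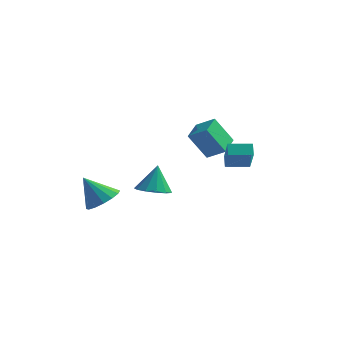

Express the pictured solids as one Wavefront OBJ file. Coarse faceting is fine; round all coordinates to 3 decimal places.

v -0.245 2.647 -1.854
v 0.874 2.593 -1.175
v -0.318 4.136 -1.615
v 0.801 4.082 -0.936
v 0.759 2.958 -3.484
v 1.878 2.904 -2.805
v 0.686 4.447 -3.245
v 1.805 4.393 -2.566
v -2.705 -3.483 -4.352
v -1.83 -3.503 -3.719
v -3.795 -3.577 -2.848
v -1.955 -2.961 -3.777
v -2.281 -2.559 -3.988
v -2.721 -2.405 -4.297
v -3.156 -2.54 -4.621
v -3.471 -2.928 -4.873
v -3.58 -3.464 -4.985
v -3.455 -4.006 -4.928
v -3.129 -4.408 -4.716
v -2.689 -4.562 -4.407
v -2.254 -4.427 -4.083
v -1.939 -4.039 -3.832
v 2.752 0.811 -1.973
v 2.5 1.395 -1.441
v 2.176 1.951 -3.498
v 1.924 2.536 -2.966
v 3.996 1.384 -2.014
v 3.744 1.969 -1.482
v 3.42 2.525 -3.539
v 3.168 3.109 -3.007
v 0.048 -3.241 -3.259
v 1.054 -3.163 -3.304
v 0.072 -2.639 -1.681
v 0.847 -2.667 -3.49
v 0.386 -2.353 -3.603
v -0.182 -2.321 -3.607
v -0.677 -2.581 -3.5
v -0.942 -3.051 -3.318
v -0.892 -3.58 -3.116
v -0.544 -4.003 -2.96
v -0.007 -4.183 -2.899
v 0.547 -4.064 -2.953
v 0.942 -3.684 -3.104
f 2 4 1
f 5 2 1
f 1 4 3
f 3 5 1
f 2 8 4
f 6 2 5
f 6 8 2
f 4 8 3
f 7 5 3
f 3 8 7
f 7 6 5
f 8 6 7
f 10 9 12
f 10 12 11
f 12 9 13
f 12 13 11
f 13 9 14
f 13 14 11
f 14 9 15
f 14 15 11
f 15 9 16
f 15 16 11
f 16 9 17
f 16 17 11
f 17 9 18
f 17 18 11
f 18 9 19
f 18 19 11
f 19 9 20
f 19 20 11
f 20 9 21
f 20 21 11
f 21 9 22
f 21 22 11
f 22 9 10
f 22 10 11
f 24 26 23
f 27 24 23
f 23 26 25
f 25 27 23
f 24 30 26
f 28 24 27
f 28 30 24
f 26 30 25
f 29 27 25
f 25 30 29
f 29 28 27
f 30 28 29
f 32 31 34
f 32 34 33
f 34 31 35
f 34 35 33
f 35 31 36
f 35 36 33
f 36 31 37
f 36 37 33
f 37 31 38
f 37 38 33
f 38 31 39
f 38 39 33
f 39 31 40
f 39 40 33
f 40 31 41
f 40 41 33
f 41 31 42
f 41 42 33
f 42 31 43
f 42 43 33
f 43 31 32
f 43 32 33



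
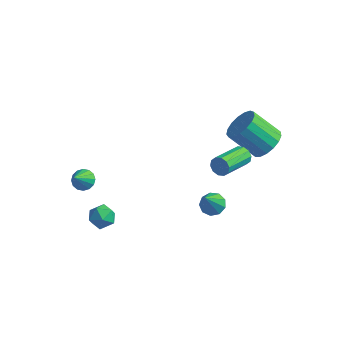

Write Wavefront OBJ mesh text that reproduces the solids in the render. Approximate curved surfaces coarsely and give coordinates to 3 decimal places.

v 3.597 3.961 3.017
v 4.332 3.811 3.723
v 2.918 3.408 5.109
v 2.183 3.559 4.403
v 4.23 4.292 3.759
v 2.817 3.89 5.145
v 3.984 4.697 3.625
v 2.57 4.295 5.011
v 3.648 4.934 3.352
v 2.235 4.532 4.738
v 3.301 4.948 3.002
v 1.888 4.546 4.388
v 3.022 4.736 2.656
v 1.608 4.334 4.041
v 2.874 4.346 2.392
v 1.461 3.944 3.778
v 2.892 3.868 2.272
v 1.479 3.466 3.657
v 3.071 3.412 2.322
v 1.658 3.01 3.708
v 3.371 3.081 2.532
v 1.957 2.679 3.917
v 3.722 2.952 2.852
v 2.309 2.55 4.238
v 4.045 3.054 3.211
v 2.631 2.652 4.597
v 4.265 3.364 3.525
v 2.851 2.962 4.911
v -2.029 -2.574 0.134
v -1.709 -2.897 -0.549
v -3.251 -2.803 -0.331
v -2.931 -3.126 -1.014
v -2.853 -3.52 -0.299
v -2.098 -3.378 -0.012
v -2.862 -2.322 -0.868
v -2.107 -2.18 -0.581
v -2.224 -2.74 -1.168
v -2.219 -3.481 -0.817
v -2.741 -2.219 -0.063
v -2.736 -2.96 0.288
v 3.172 1.917 3.633
v 3.5 2.035 4.109
v 3.236 0.12 4.763
v 2.908 0.003 4.287
v 3.152 2.11 4.19
v 2.889 0.196 4.844
v 2.812 2.112 4.058
v 2.549 0.198 4.712
v 2.61 2.039 3.764
v 2.346 0.125 4.418
v 2.622 1.92 3.42
v 2.358 0.006 4.074
v 2.844 1.8 3.157
v 2.58 -0.115 3.811
v 3.191 1.724 3.076
v 2.928 -0.19 3.73
v 3.531 1.722 3.208
v 3.268 -0.192 3.862
v 3.734 1.795 3.502
v 3.47 -0.119 4.156
v 3.722 1.914 3.846
v 3.458 -0 4.5
v -3.806 -2.469 1.793
v -3.211 -2.227 1.942
v -3.694 -3.491 3.007
v -3.43 -2.038 2.122
v -3.751 -1.964 2.214
v -4.086 -2.025 2.193
v -4.347 -2.206 2.065
v -4.462 -2.457 1.865
v -4.402 -2.711 1.645
v -4.182 -2.901 1.465
v -3.862 -2.975 1.373
v -3.526 -2.913 1.393
v -3.266 -2.733 1.521
v -3.15 -2.482 1.722
v 3.228 -1.281 2.389
v 3.713 -0.839 2.633
v 3.372 -2.379 4.091
v 3.276 -0.692 2.765
v 2.817 -0.821 2.721
v 2.55 -1.165 2.522
v 2.6 -1.563 2.26
v 2.944 -1.83 2.06
v 3.42 -1.839 2.013
v 3.807 -1.588 2.142
v 3.922 -1.193 2.387
f 2 1 5
f 2 5 3
f 3 5 6
f 3 6 4
f 5 1 7
f 5 7 6
f 6 7 8
f 6 8 4
f 7 1 9
f 7 9 8
f 8 9 10
f 8 10 4
f 9 1 11
f 9 11 10
f 10 11 12
f 10 12 4
f 11 1 13
f 11 13 12
f 12 13 14
f 12 14 4
f 13 1 15
f 13 15 14
f 14 15 16
f 14 16 4
f 15 1 17
f 15 17 16
f 16 17 18
f 16 18 4
f 17 1 19
f 17 19 18
f 18 19 20
f 18 20 4
f 19 1 21
f 19 21 20
f 20 21 22
f 20 22 4
f 21 1 23
f 21 23 22
f 22 23 24
f 22 24 4
f 23 1 25
f 23 25 24
f 24 25 26
f 24 26 4
f 25 1 27
f 25 27 26
f 26 27 28
f 26 28 4
f 27 1 2
f 27 2 28
f 28 2 3
f 28 3 4
f 29 40 34
f 29 34 30
f 29 30 36
f 29 36 39
f 29 39 40
f 30 34 38
f 34 40 33
f 40 39 31
f 39 36 35
f 36 30 37
f 32 38 33
f 32 33 31
f 32 31 35
f 32 35 37
f 32 37 38
f 33 38 34
f 31 33 40
f 35 31 39
f 37 35 36
f 38 37 30
f 42 41 45
f 42 45 43
f 43 45 46
f 43 46 44
f 45 41 47
f 45 47 46
f 46 47 48
f 46 48 44
f 47 41 49
f 47 49 48
f 48 49 50
f 48 50 44
f 49 41 51
f 49 51 50
f 50 51 52
f 50 52 44
f 51 41 53
f 51 53 52
f 52 53 54
f 52 54 44
f 53 41 55
f 53 55 54
f 54 55 56
f 54 56 44
f 55 41 57
f 55 57 56
f 56 57 58
f 56 58 44
f 57 41 59
f 57 59 58
f 58 59 60
f 58 60 44
f 59 41 61
f 59 61 60
f 60 61 62
f 60 62 44
f 61 41 42
f 61 42 62
f 62 42 43
f 62 43 44
f 64 63 66
f 64 66 65
f 66 63 67
f 66 67 65
f 67 63 68
f 67 68 65
f 68 63 69
f 68 69 65
f 69 63 70
f 69 70 65
f 70 63 71
f 70 71 65
f 71 63 72
f 71 72 65
f 72 63 73
f 72 73 65
f 73 63 74
f 73 74 65
f 74 63 75
f 74 75 65
f 75 63 76
f 75 76 65
f 76 63 64
f 76 64 65
f 78 77 80
f 78 80 79
f 80 77 81
f 80 81 79
f 81 77 82
f 81 82 79
f 82 77 83
f 82 83 79
f 83 77 84
f 83 84 79
f 84 77 85
f 84 85 79
f 85 77 86
f 85 86 79
f 86 77 87
f 86 87 79
f 87 77 78
f 87 78 79



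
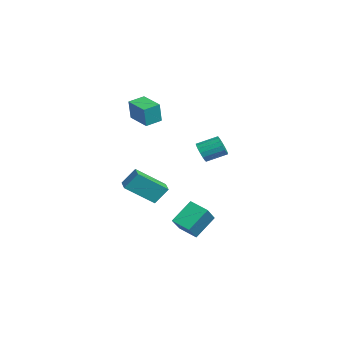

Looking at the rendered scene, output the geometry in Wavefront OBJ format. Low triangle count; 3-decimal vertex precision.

v -2.839 2.734 -0.857
v -2.4 2.439 -0.383
v -2.183 3.651 0.171
v -2.621 3.946 -0.303
v -2.196 2.521 -0.642
v -1.979 3.733 -0.089
v -2.14 2.651 -0.951
v -1.922 3.864 -0.397
v -2.243 2.801 -1.238
v -2.026 4.013 -0.684
v -2.483 2.935 -1.437
v -2.266 4.147 -0.884
v -2.805 3.023 -1.504
v -2.587 4.235 -0.951
v -3.134 3.045 -1.422
v -2.916 4.257 -0.869
v -3.395 2.996 -1.211
v -3.178 4.208 -0.658
v -3.529 2.886 -0.919
v -3.312 4.098 -0.366
v -3.505 2.742 -0.612
v -3.288 3.954 -0.059
v -3.328 2.596 -0.361
v -3.111 3.808 0.192
v -3.039 2.481 -0.224
v -2.822 3.693 0.329
v -2.704 2.425 -0.232
v -2.487 3.637 0.321
v 2.083 -1.249 -1.93
v 1.97 -2.875 -0.686
v 2.143 -0.518 -0.968
v 2.03 -2.143 0.275
v 2.99 -1.317 -1.935
v 2.877 -2.942 -0.692
v 3.05 -0.585 -0.974
v 2.937 -2.211 0.27
v 2.296 0.197 -4.281
v 3.452 -0.503 -3.123
v 1.844 1.324 -3.149
v 3.001 0.624 -1.991
v 3.119 0.916 -4.669
v 4.276 0.216 -3.511
v 2.668 2.043 -3.537
v 3.824 1.343 -2.379
v -4.521 -0.923 1.603
v -4.262 -1.099 2.936
v -4.885 0.052 1.802
v -4.626 -0.124 3.136
v -3.114 -0.356 1.404
v -2.855 -0.532 2.738
v -3.478 0.619 1.604
v -3.219 0.443 2.937
f 2 1 5
f 2 5 3
f 3 5 6
f 3 6 4
f 5 1 7
f 5 7 6
f 6 7 8
f 6 8 4
f 7 1 9
f 7 9 8
f 8 9 10
f 8 10 4
f 9 1 11
f 9 11 10
f 10 11 12
f 10 12 4
f 11 1 13
f 11 13 12
f 12 13 14
f 12 14 4
f 13 1 15
f 13 15 14
f 14 15 16
f 14 16 4
f 15 1 17
f 15 17 16
f 16 17 18
f 16 18 4
f 17 1 19
f 17 19 18
f 18 19 20
f 18 20 4
f 19 1 21
f 19 21 20
f 20 21 22
f 20 22 4
f 21 1 23
f 21 23 22
f 22 23 24
f 22 24 4
f 23 1 25
f 23 25 24
f 24 25 26
f 24 26 4
f 25 1 27
f 25 27 26
f 26 27 28
f 26 28 4
f 27 1 2
f 27 2 28
f 28 2 3
f 28 3 4
f 30 32 29
f 33 30 29
f 29 32 31
f 31 33 29
f 30 36 32
f 34 30 33
f 34 36 30
f 32 36 31
f 35 33 31
f 31 36 35
f 35 34 33
f 36 34 35
f 38 40 37
f 41 38 37
f 37 40 39
f 39 41 37
f 38 44 40
f 42 38 41
f 42 44 38
f 40 44 39
f 43 41 39
f 39 44 43
f 43 42 41
f 44 42 43
f 46 48 45
f 49 46 45
f 45 48 47
f 47 49 45
f 46 52 48
f 50 46 49
f 50 52 46
f 48 52 47
f 51 49 47
f 47 52 51
f 51 50 49
f 52 50 51



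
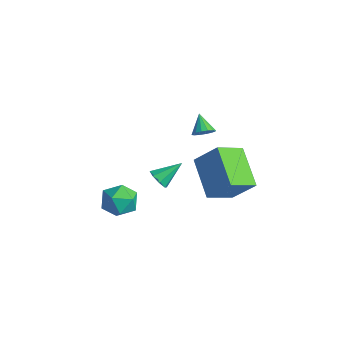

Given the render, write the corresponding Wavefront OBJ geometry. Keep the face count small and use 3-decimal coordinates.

v -1.825 -1.877 -0.205
v -0.973 -1.493 -0.179
v -1.207 -3.227 -0.501
v -0.355 -2.843 -0.475
v -0.856 -2.921 0.311
v -1.238 -2.086 0.494
v -0.942 -2.634 -1.174
v -1.324 -1.799 -0.991
v -0.427 -1.96 -0.778
v -0.374 -2.137 0.139
v -1.806 -2.583 -0.819
v -1.753 -2.76 0.098
v -1.566 3.583 -1.063
v -1.641 2.166 -0.324
v -0.625 4.181 0.179
v -0.7 2.765 0.919
v 0.24 2.935 -2.119
v 0.165 1.519 -1.379
v 1.181 3.534 -0.876
v 1.106 2.117 -0.137
v -0.192 1.585 2.928
v 0.163 1.534 3.345
v -0.928 1.895 3.592
v 0.194 1.802 3.254
v 0.122 2.011 3.076
v -0.034 2.107 2.858
v -0.233 2.063 2.659
v -0.42 1.89 2.531
v -0.546 1.636 2.51
v -0.577 1.368 2.601
v -0.505 1.158 2.779
v -0.349 1.062 2.997
v -0.15 1.107 3.197
v 0.037 1.279 3.324
v -2.06 0.471 -1.113
v -1.699 0.677 -1.545
v -1.76 1.589 -0.327
v -2.131 0.826 -1.591
v -2.521 0.766 -1.358
v -2.642 0.534 -0.98
v -2.422 0.264 -0.681
v -1.99 0.115 -0.635
v -1.599 0.175 -0.868
v -1.478 0.407 -1.246
f 1 12 6
f 1 6 2
f 1 2 8
f 1 8 11
f 1 11 12
f 2 6 10
f 6 12 5
f 12 11 3
f 11 8 7
f 8 2 9
f 4 10 5
f 4 5 3
f 4 3 7
f 4 7 9
f 4 9 10
f 5 10 6
f 3 5 12
f 7 3 11
f 9 7 8
f 10 9 2
f 14 16 13
f 17 14 13
f 13 16 15
f 15 17 13
f 14 20 16
f 18 14 17
f 18 20 14
f 16 20 15
f 19 17 15
f 15 20 19
f 19 18 17
f 20 18 19
f 22 21 24
f 22 24 23
f 24 21 25
f 24 25 23
f 25 21 26
f 25 26 23
f 26 21 27
f 26 27 23
f 27 21 28
f 27 28 23
f 28 21 29
f 28 29 23
f 29 21 30
f 29 30 23
f 30 21 31
f 30 31 23
f 31 21 32
f 31 32 23
f 32 21 33
f 32 33 23
f 33 21 34
f 33 34 23
f 34 21 22
f 34 22 23
f 36 35 38
f 36 38 37
f 38 35 39
f 38 39 37
f 39 35 40
f 39 40 37
f 40 35 41
f 40 41 37
f 41 35 42
f 41 42 37
f 42 35 43
f 42 43 37
f 43 35 44
f 43 44 37
f 44 35 36
f 44 36 37



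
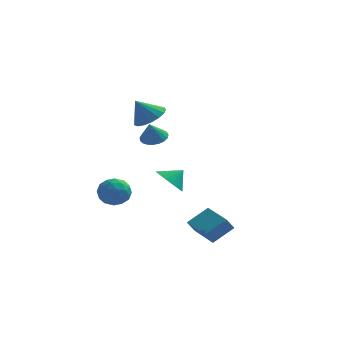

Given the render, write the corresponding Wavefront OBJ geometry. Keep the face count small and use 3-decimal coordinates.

v -0.859 0.598 1.969
v -0.468 1.201 2.297
v -1.021 0.102 3.071
v -0.778 1.31 2.301
v -1.102 1.297 2.248
v -1.384 1.162 2.146
v -1.575 0.93 2.013
v -1.642 0.641 1.873
v -1.575 0.344 1.75
v -1.383 0.091 1.664
v -1.101 -0.074 1.631
v -0.777 -0.123 1.656
v -0.467 -0.047 1.735
v -0.226 0.141 1.855
v -0.093 0.407 1.995
v -0.093 0.706 2.129
v -0.226 0.987 2.237
v -1.546 3.289 2.527
v -0.894 2.498 2.753
v -2.314 3.011 3.773
v -0.68 2.896 2.973
v -0.665 3.384 3.09
v -0.852 3.851 3.079
v -1.198 4.188 2.941
v -1.624 4.32 2.708
v -2.031 4.215 2.434
v -2.328 3.898 2.181
v -2.445 3.441 2.007
v -2.357 2.95 1.952
v -2.083 2.536 2.029
v -1.685 2.294 2.22
v -1.256 2.28 2.481
v 0.415 -2.224 -0.169
v 0.885 -1.753 -0.875
v 1.105 -1.836 0.549
v 0.611 -1.48 -0.76
v 0.304 -1.336 -0.543
v 0.016 -1.345 -0.261
v -0.204 -1.506 0.037
v -0.316 -1.791 0.299
v -0.302 -2.151 0.48
v -0.164 -2.524 0.549
v 0.074 -2.845 0.493
v 0.371 -3.058 0.323
v 0.675 -3.128 0.068
v 0.935 -3.041 -0.228
v 1.104 -2.813 -0.515
v 1.154 -2.483 -0.741
v 1.077 -2.108 -0.869
v 2.662 -4.618 -2.854
v 3.669 -3.924 -2.02
v 1.49 -3.064 -2.732
v 2.497 -2.37 -1.898
v 3.023 -4.29 -3.562
v 4.03 -3.596 -2.728
v 1.851 -2.736 -3.44
v 2.858 -2.042 -2.606
v -2.018 -2.746 -1.033
v -1.481 -3.537 -1.065
v -3.019 -3.463 -0.095
v -2.482 -4.254 -0.127
v -2.16 -3.475 0.325
v -1.541 -3.031 -0.254
v -2.959 -3.969 -0.906
v -2.34 -3.525 -1.485
v -2.062 -4.292 -0.986
v -1.568 -3.987 -0.225
v -2.932 -3.013 -0.935
v -2.438 -2.708 -0.174
v -1.661 -3.078 -1.131
v -2.839 -3.922 -0.029
v -2.649 -3.464 0.237
v -2.333 -3.929 0.218
v -1.697 -2.781 -0.655
v -1.381 -3.246 -0.673
v -1.78 -3.21 0.143
v -3.119 -3.754 -0.487
v -2.803 -4.219 -0.505
v -2.167 -3.071 -1.378
v -1.851 -3.536 -1.397
v -2.72 -3.79 -1.303
v -1.687 -3.987 -1.103
v -2.276 -4.409 -0.552
v -2.556 -4.241 -1.01
v -2.192 -3.981 -1.351
v -1.397 -3.808 -0.656
v -1.986 -4.23 -0.105
v -1.796 -3.772 0.161
v -1.433 -3.511 -0.18
v -1.739 -4.252 -0.61
v -2.514 -2.77 -1.055
v -3.103 -3.192 -0.504
v -3.067 -3.489 -0.98
v -2.704 -3.228 -1.321
v -2.224 -2.591 -0.608
v -2.813 -3.013 -0.057
v -2.308 -3.019 0.191
v -1.944 -2.759 -0.15
v -2.761 -2.748 -0.55
f 2 1 4
f 2 4 3
f 4 1 5
f 4 5 3
f 5 1 6
f 5 6 3
f 6 1 7
f 6 7 3
f 7 1 8
f 7 8 3
f 8 1 9
f 8 9 3
f 9 1 10
f 9 10 3
f 10 1 11
f 10 11 3
f 11 1 12
f 11 12 3
f 12 1 13
f 12 13 3
f 13 1 14
f 13 14 3
f 14 1 15
f 14 15 3
f 15 1 16
f 15 16 3
f 16 1 17
f 16 17 3
f 17 1 2
f 17 2 3
f 19 18 21
f 19 21 20
f 21 18 22
f 21 22 20
f 22 18 23
f 22 23 20
f 23 18 24
f 23 24 20
f 24 18 25
f 24 25 20
f 25 18 26
f 25 26 20
f 26 18 27
f 26 27 20
f 27 18 28
f 27 28 20
f 28 18 29
f 28 29 20
f 29 18 30
f 29 30 20
f 30 18 31
f 30 31 20
f 31 18 32
f 31 32 20
f 32 18 19
f 32 19 20
f 34 33 36
f 34 36 35
f 36 33 37
f 36 37 35
f 37 33 38
f 37 38 35
f 38 33 39
f 38 39 35
f 39 33 40
f 39 40 35
f 40 33 41
f 40 41 35
f 41 33 42
f 41 42 35
f 42 33 43
f 42 43 35
f 43 33 44
f 43 44 35
f 44 33 45
f 44 45 35
f 45 33 46
f 45 46 35
f 46 33 47
f 46 47 35
f 47 33 48
f 47 48 35
f 48 33 49
f 48 49 35
f 49 33 34
f 49 34 35
f 51 53 50
f 54 51 50
f 50 53 52
f 52 54 50
f 51 57 53
f 55 51 54
f 55 57 51
f 53 57 52
f 56 54 52
f 52 57 56
f 56 55 54
f 57 55 56
f 58 95 74
f 95 69 98
f 74 98 63
f 95 98 74
f 58 74 70
f 74 63 75
f 70 75 59
f 74 75 70
f 58 70 79
f 70 59 80
f 79 80 65
f 70 80 79
f 58 79 91
f 79 65 94
f 91 94 68
f 79 94 91
f 58 91 95
f 91 68 99
f 95 99 69
f 91 99 95
f 59 75 86
f 75 63 89
f 86 89 67
f 75 89 86
f 63 98 76
f 98 69 97
f 76 97 62
f 98 97 76
f 69 99 96
f 99 68 92
f 96 92 60
f 99 92 96
f 68 94 93
f 94 65 81
f 93 81 64
f 94 81 93
f 65 80 85
f 80 59 82
f 85 82 66
f 80 82 85
f 61 87 73
f 87 67 88
f 73 88 62
f 87 88 73
f 61 73 71
f 73 62 72
f 71 72 60
f 73 72 71
f 61 71 78
f 71 60 77
f 78 77 64
f 71 77 78
f 61 78 83
f 78 64 84
f 83 84 66
f 78 84 83
f 61 83 87
f 83 66 90
f 87 90 67
f 83 90 87
f 62 88 76
f 88 67 89
f 76 89 63
f 88 89 76
f 60 72 96
f 72 62 97
f 96 97 69
f 72 97 96
f 64 77 93
f 77 60 92
f 93 92 68
f 77 92 93
f 66 84 85
f 84 64 81
f 85 81 65
f 84 81 85
f 67 90 86
f 90 66 82
f 86 82 59
f 90 82 86



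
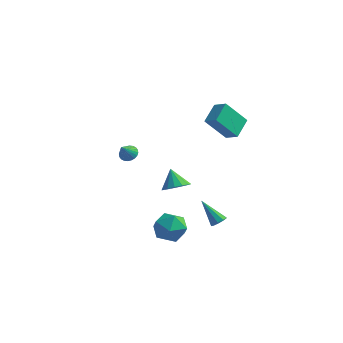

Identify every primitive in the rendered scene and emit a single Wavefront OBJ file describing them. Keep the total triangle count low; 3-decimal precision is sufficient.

v -1.617 -1.043 -3.864
v -1.185 -0.456 -2.952
v 0.125 -1.604 -4.328
v 0.557 -1.017 -3.416
v -0.094 -1.97 -3.242
v -1.171 -1.623 -2.955
v 0.111 -0.437 -4.325
v -0.966 -0.09 -4.038
v -0.117 -0.082 -3.237
v -0.244 -1.029 -2.567
v -0.816 -1.031 -4.713
v -0.943 -1.978 -4.043
v -3.834 0.161 1.147
v -3.369 0.445 1.421
v -3.926 -0.581 2.073
v -3.554 0.57 1.503
v -3.782 0.633 1.53
v -4.018 0.624 1.5
v -4.226 0.544 1.416
v -4.374 0.406 1.291
v -4.44 0.231 1.144
v -4.414 0.045 0.997
v -4.3 -0.123 0.874
v -4.115 -0.248 0.792
v -3.887 -0.311 0.764
v -3.651 -0.301 0.794
v -3.443 -0.222 0.879
v -3.295 -0.084 1.004
v -3.229 0.091 1.151
v -3.255 0.277 1.297
v 1.638 1.088 -3.81
v 2.02 0.902 -3.445
v 0.402 1.252 -2.43
v 2.04 1.283 -3.473
v 1.872 1.573 -3.658
v 1.595 1.636 -3.914
v 1.337 1.442 -4.122
v 1.221 1.083 -4.183
v 1.3 0.725 -4.07
v 1.537 0.538 -3.835
v 1.821 0.607 -3.588
v -1.867 2.531 -2.665
v -1.077 2.536 -2.195
v -2.533 3.089 -1.555
v -1.092 2.958 -2.416
v -1.314 3.265 -2.704
v -1.685 3.375 -2.981
v -2.105 3.259 -3.174
v -2.461 2.948 -3.231
v -2.658 2.525 -3.136
v -2.643 2.104 -2.915
v -2.42 1.796 -2.627
v -2.05 1.686 -2.349
v -1.63 1.802 -2.156
v -1.274 2.113 -2.1
v 1.088 1.698 4.473
v 1.096 3.039 5.146
v 0.247 1.928 4.026
v 0.255 3.268 4.699
v 2.125 2.472 2.921
v 2.133 3.812 3.594
v 1.284 2.701 2.474
v 1.292 4.042 3.147
f 1 12 6
f 1 6 2
f 1 2 8
f 1 8 11
f 1 11 12
f 2 6 10
f 6 12 5
f 12 11 3
f 11 8 7
f 8 2 9
f 4 10 5
f 4 5 3
f 4 3 7
f 4 7 9
f 4 9 10
f 5 10 6
f 3 5 12
f 7 3 11
f 9 7 8
f 10 9 2
f 14 13 16
f 14 16 15
f 16 13 17
f 16 17 15
f 17 13 18
f 17 18 15
f 18 13 19
f 18 19 15
f 19 13 20
f 19 20 15
f 20 13 21
f 20 21 15
f 21 13 22
f 21 22 15
f 22 13 23
f 22 23 15
f 23 13 24
f 23 24 15
f 24 13 25
f 24 25 15
f 25 13 26
f 25 26 15
f 26 13 27
f 26 27 15
f 27 13 28
f 27 28 15
f 28 13 29
f 28 29 15
f 29 13 30
f 29 30 15
f 30 13 14
f 30 14 15
f 32 31 34
f 32 34 33
f 34 31 35
f 34 35 33
f 35 31 36
f 35 36 33
f 36 31 37
f 36 37 33
f 37 31 38
f 37 38 33
f 38 31 39
f 38 39 33
f 39 31 40
f 39 40 33
f 40 31 41
f 40 41 33
f 41 31 32
f 41 32 33
f 43 42 45
f 43 45 44
f 45 42 46
f 45 46 44
f 46 42 47
f 46 47 44
f 47 42 48
f 47 48 44
f 48 42 49
f 48 49 44
f 49 42 50
f 49 50 44
f 50 42 51
f 50 51 44
f 51 42 52
f 51 52 44
f 52 42 53
f 52 53 44
f 53 42 54
f 53 54 44
f 54 42 55
f 54 55 44
f 55 42 43
f 55 43 44
f 57 59 56
f 60 57 56
f 56 59 58
f 58 60 56
f 57 63 59
f 61 57 60
f 61 63 57
f 59 63 58
f 62 60 58
f 58 63 62
f 62 61 60
f 63 61 62



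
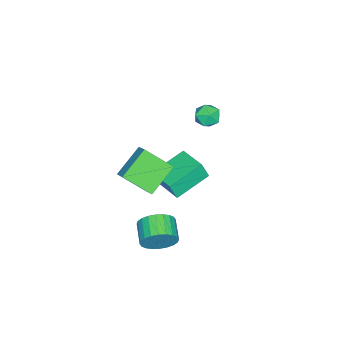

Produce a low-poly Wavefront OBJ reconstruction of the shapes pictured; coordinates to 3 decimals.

v 3.439 1.994 -1.867
v 3.841 1.79 -1.123
v 2.924 1.201 -0.789
v 2.521 1.406 -1.533
v 3.686 2.079 -1.037
v 2.769 1.49 -0.703
v 3.494 2.356 -1.078
v 2.577 1.767 -0.744
v 3.293 2.578 -1.238
v 2.376 1.989 -0.904
v 3.114 2.711 -1.494
v 2.197 2.122 -1.16
v 2.985 2.735 -1.807
v 2.068 2.146 -1.473
v 2.925 2.646 -2.129
v 2.008 2.057 -1.795
v 2.943 2.458 -2.411
v 2.026 1.869 -2.077
v 3.036 2.199 -2.611
v 2.119 1.61 -2.277
v 3.191 1.91 -2.697
v 2.274 1.321 -2.363
v 3.383 1.633 -2.656
v 2.466 1.044 -2.322
v 3.584 1.411 -2.496
v 2.667 0.822 -2.162
v 3.763 1.278 -2.24
v 2.846 0.689 -1.906
v 3.892 1.254 -1.927
v 2.975 0.665 -1.593
v 3.952 1.343 -1.605
v 3.035 0.754 -1.271
v 3.934 1.531 -1.323
v 3.017 0.942 -0.989
v 0.171 0.439 -1.346
v 0.349 0.151 -0.448
v -1.384 1.297 -0.762
v -1.206 1.009 0.136
v 0.966 1.711 -1.096
v 1.144 1.423 -0.198
v -0.589 2.569 -0.512
v -0.411 2.281 0.386
v 3.44 1.39 1.665
v 3.724 0.138 2.636
v 2.113 1.796 2.577
v 2.398 0.543 3.548
v 3.962 1.917 2.192
v 4.247 0.664 3.163
v 2.636 2.322 3.104
v 2.92 1.07 4.075
v -3.248 1.452 1.942
v -2.897 2.022 2.162
v -2.323 1.098 1.378
v -1.972 1.668 1.598
v -2.151 1.166 2.058
v -2.723 1.384 2.407
v -2.497 1.736 1.133
v -3.069 1.954 1.482
v -2.433 2.197 1.662
v -2.219 1.845 2.233
v -3.001 1.275 1.307
v -2.787 0.923 1.878
f 2 1 5
f 2 5 3
f 3 5 6
f 3 6 4
f 5 1 7
f 5 7 6
f 6 7 8
f 6 8 4
f 7 1 9
f 7 9 8
f 8 9 10
f 8 10 4
f 9 1 11
f 9 11 10
f 10 11 12
f 10 12 4
f 11 1 13
f 11 13 12
f 12 13 14
f 12 14 4
f 13 1 15
f 13 15 14
f 14 15 16
f 14 16 4
f 15 1 17
f 15 17 16
f 16 17 18
f 16 18 4
f 17 1 19
f 17 19 18
f 18 19 20
f 18 20 4
f 19 1 21
f 19 21 20
f 20 21 22
f 20 22 4
f 21 1 23
f 21 23 22
f 22 23 24
f 22 24 4
f 23 1 25
f 23 25 24
f 24 25 26
f 24 26 4
f 25 1 27
f 25 27 26
f 26 27 28
f 26 28 4
f 27 1 29
f 27 29 28
f 28 29 30
f 28 30 4
f 29 1 31
f 29 31 30
f 30 31 32
f 30 32 4
f 31 1 33
f 31 33 32
f 32 33 34
f 32 34 4
f 33 1 2
f 33 2 34
f 34 2 3
f 34 3 4
f 36 38 35
f 39 36 35
f 35 38 37
f 37 39 35
f 36 42 38
f 40 36 39
f 40 42 36
f 38 42 37
f 41 39 37
f 37 42 41
f 41 40 39
f 42 40 41
f 44 46 43
f 47 44 43
f 43 46 45
f 45 47 43
f 44 50 46
f 48 44 47
f 48 50 44
f 46 50 45
f 49 47 45
f 45 50 49
f 49 48 47
f 50 48 49
f 51 62 56
f 51 56 52
f 51 52 58
f 51 58 61
f 51 61 62
f 52 56 60
f 56 62 55
f 62 61 53
f 61 58 57
f 58 52 59
f 54 60 55
f 54 55 53
f 54 53 57
f 54 57 59
f 54 59 60
f 55 60 56
f 53 55 62
f 57 53 61
f 59 57 58
f 60 59 52



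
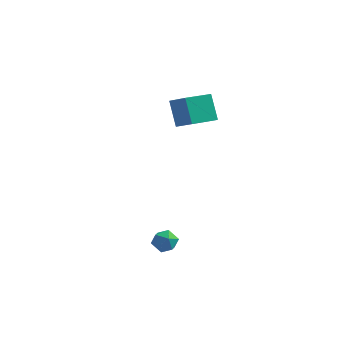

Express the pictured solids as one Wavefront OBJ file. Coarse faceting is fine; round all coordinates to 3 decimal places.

v -0.756 2.408 1.956
v 0.241 1.825 2.673
v 0.158 3.658 1.701
v 1.156 3.075 2.418
v -0.196 1.725 0.622
v 0.802 1.142 1.339
v 0.719 2.975 0.367
v 1.716 2.392 1.084
v 1.161 -3.025 -3.811
v 1.646 -3.505 -3.636
v 0.394 -3.855 -3.964
v 0.879 -4.335 -3.789
v 0.628 -3.893 -3.301
v 1.101 -3.381 -3.206
v 0.939 -3.979 -4.394
v 1.412 -3.467 -4.299
v 1.508 -4.095 -3.996
v 1.316 -4.042 -3.32
v 0.724 -3.318 -4.28
v 0.532 -3.265 -3.604
f 2 4 1
f 5 2 1
f 1 4 3
f 3 5 1
f 2 8 4
f 6 2 5
f 6 8 2
f 4 8 3
f 7 5 3
f 3 8 7
f 7 6 5
f 8 6 7
f 9 20 14
f 9 14 10
f 9 10 16
f 9 16 19
f 9 19 20
f 10 14 18
f 14 20 13
f 20 19 11
f 19 16 15
f 16 10 17
f 12 18 13
f 12 13 11
f 12 11 15
f 12 15 17
f 12 17 18
f 13 18 14
f 11 13 20
f 15 11 19
f 17 15 16
f 18 17 10

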